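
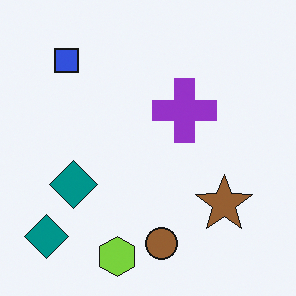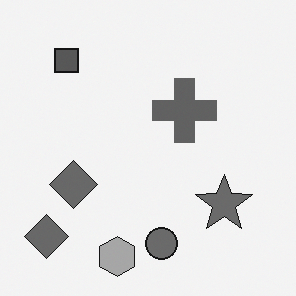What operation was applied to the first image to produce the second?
The image was converted to grayscale.

All color is removed — every shape is now a shade of grey.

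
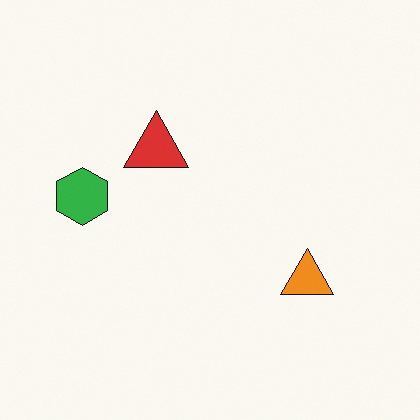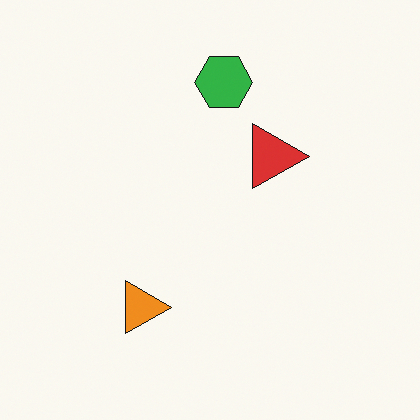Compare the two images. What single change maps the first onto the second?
This is the original image rotated 90° clockwise.

The green hexagon sits in the left of the first image and the top of the second — consistent with a whole-image 90° clockwise rotation.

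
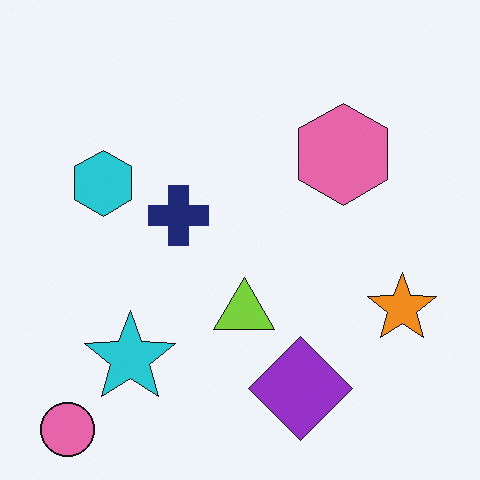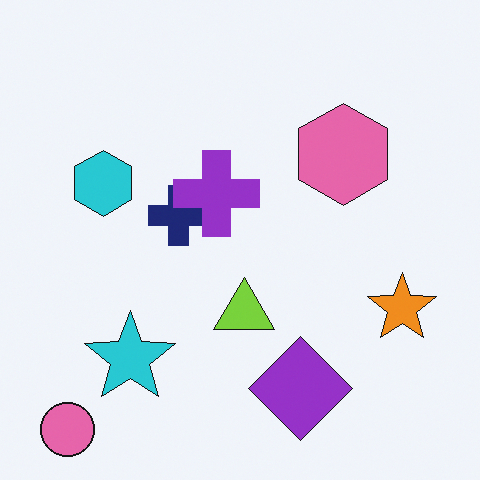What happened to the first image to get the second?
The image was overlaid with an additional purple cross.

A purple cross appears in the second image that is absent from the first.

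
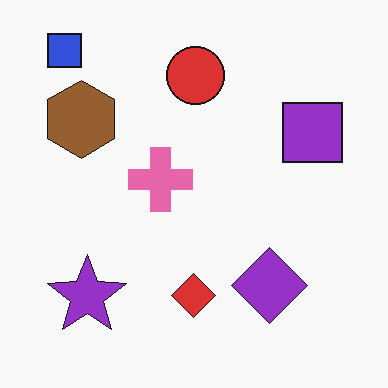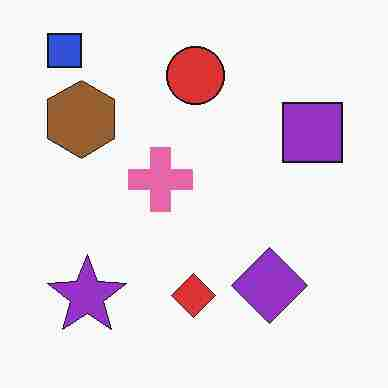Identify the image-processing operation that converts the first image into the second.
The transformation is: degraded with heavy JPEG compression.

Blocky 8×8 compression artifacts appear around shape edges and the flat background shows ringing — characteristic JPEG degradation.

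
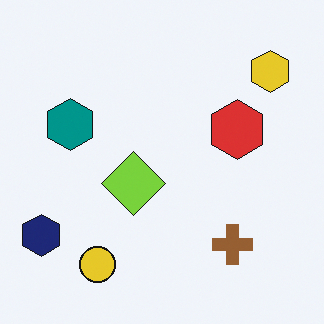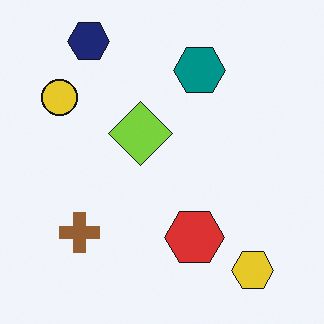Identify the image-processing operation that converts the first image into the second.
The image was rotated 90° clockwise.

The navy hexagon sits in the bottom-left of the first image and the top-left of the second — consistent with a whole-image 90° clockwise rotation.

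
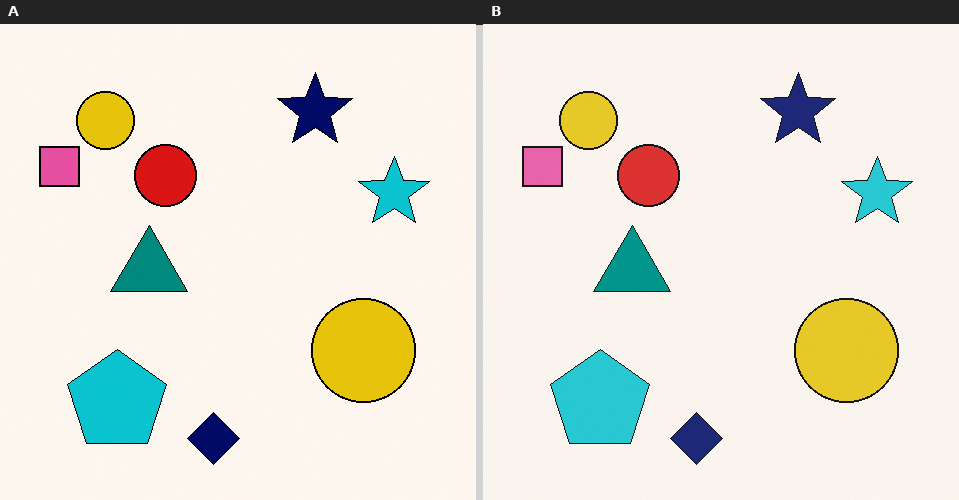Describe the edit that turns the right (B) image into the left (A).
The transformation is: given slightly increased contrast.

Tones are pushed away from mid-grey across the whole image — a global contrast change.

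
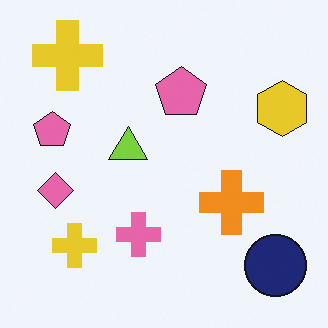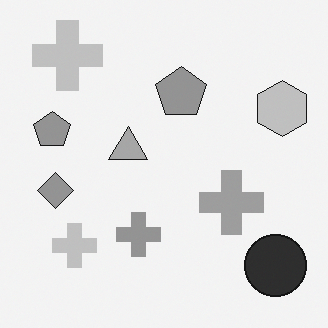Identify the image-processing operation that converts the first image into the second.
It was converted to grayscale.

All color is removed — every shape is now a shade of grey.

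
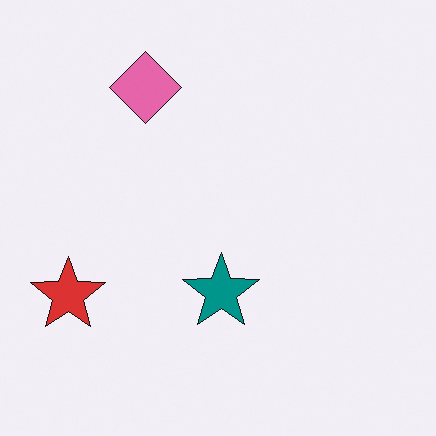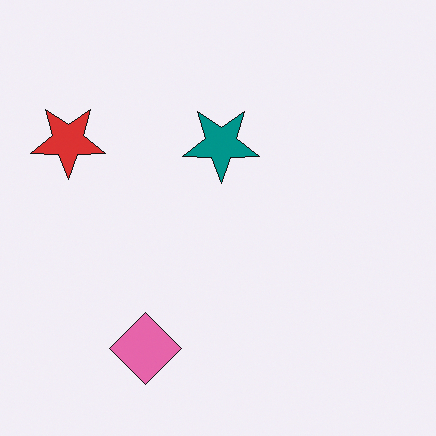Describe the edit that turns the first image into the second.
The second image is the first flipped vertically (top ↔ bottom).

The pink diamond is in the top-left of the first image and the bottom-left of the second — shapes on opposite sides of the horizontal midline have swapped in a mirror flip.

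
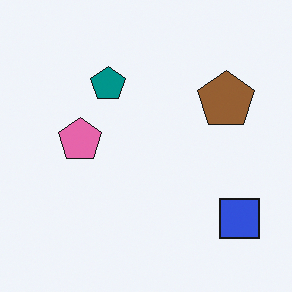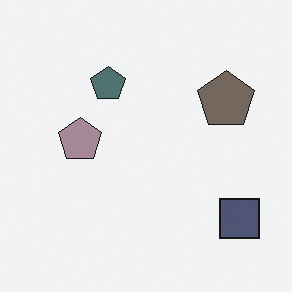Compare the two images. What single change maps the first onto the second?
This is the original image made much more muted (saturation change).

All colors are more muted and greyish — a global saturation change.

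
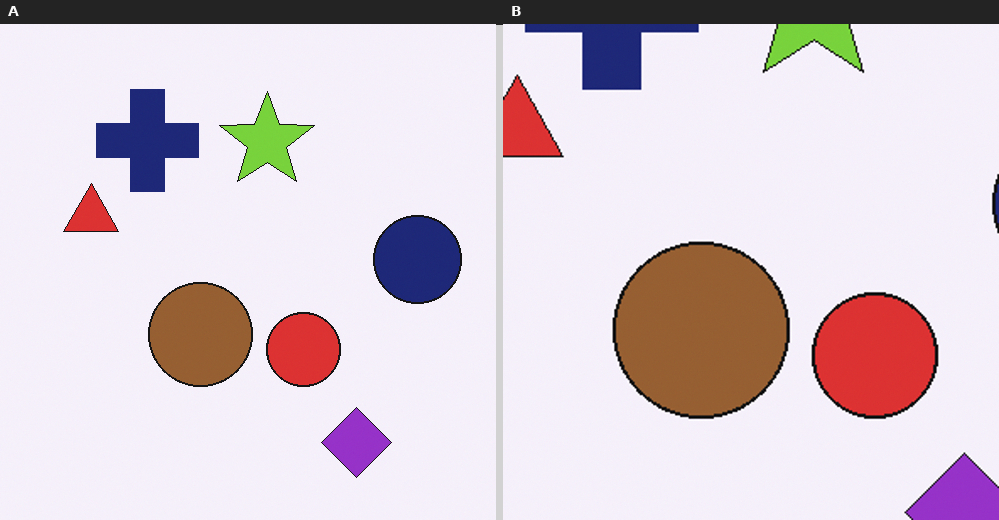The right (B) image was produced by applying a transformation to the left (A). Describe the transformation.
Cropped tightly and scaled back up.

The visible shapes are larger and the field of view is narrower; shapes near the original edges may be partly or wholly outside the frame — a crop-and-rescale.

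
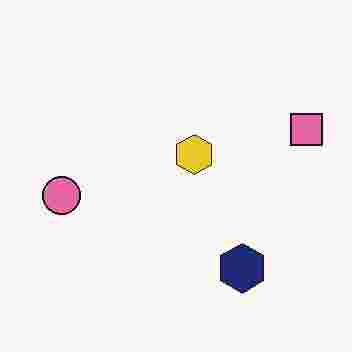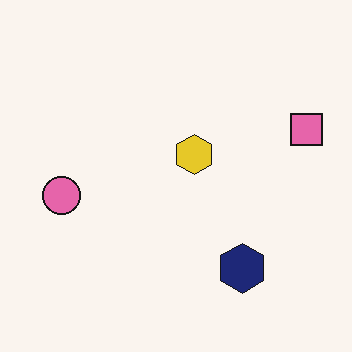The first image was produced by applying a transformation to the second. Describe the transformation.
The transformation is: heavily JPEG-compressed with obvious blocking artifacts.

Blocky 8×8 compression artifacts appear around shape edges and the flat background shows ringing — characteristic JPEG degradation.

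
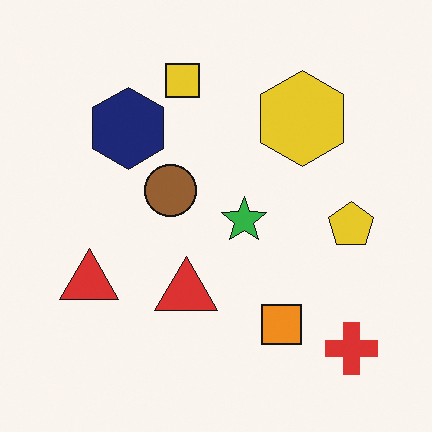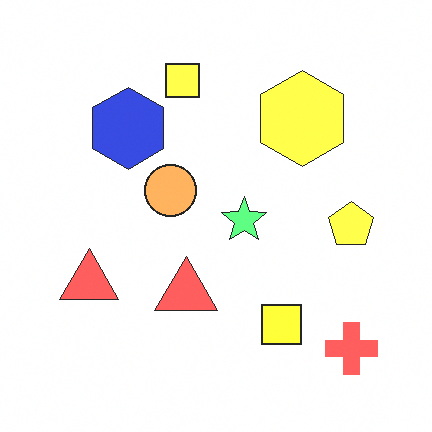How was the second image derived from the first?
Substantially brightened.

Every pixel — background and shapes alike — is uniformly brightened.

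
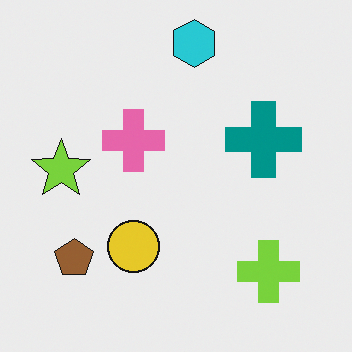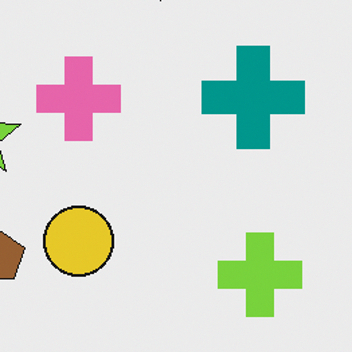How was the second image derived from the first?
The second image is the first cropped to a modestly smaller region and rescaled.

The visible shapes are larger and the field of view is narrower; shapes near the original edges may be partly or wholly outside the frame — a crop-and-rescale.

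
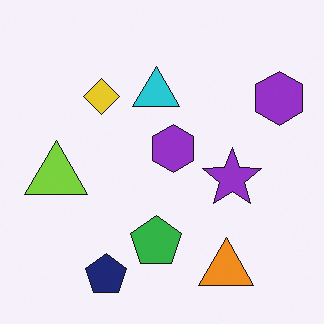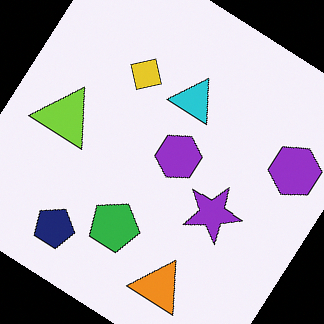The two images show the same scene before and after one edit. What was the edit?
The transformation is: rotated clockwise by a large amount — several tens of degrees.

Every shape is tilted by the same angle and the image corners show triangular fill wedges — a whole-image rotation by a non-right angle.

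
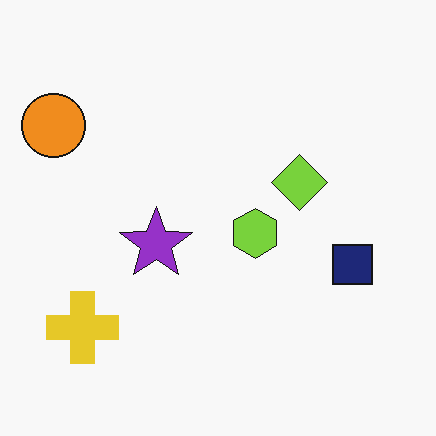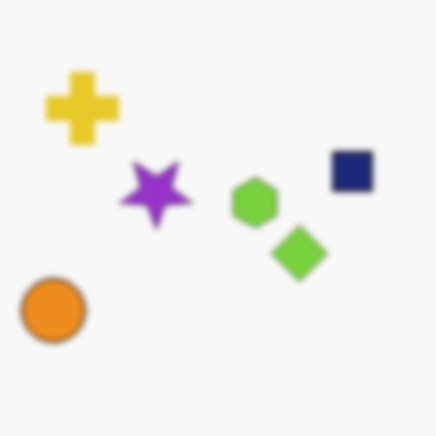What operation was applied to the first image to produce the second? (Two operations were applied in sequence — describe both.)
This is the original image moderately blurred, then flipped vertically (top ↔ bottom).

Shape edges and outlines are uniformly softened across the whole image. The yellow cross is in the bottom-left of the first image and the top-left of the second — shapes on opposite sides of the horizontal midline have swapped in a mirror flip.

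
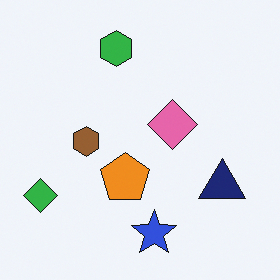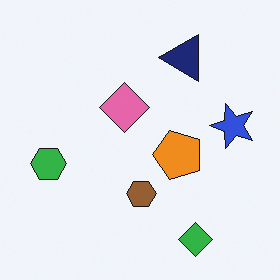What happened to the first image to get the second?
The second image is the first rotated 90° counter-clockwise.

The green diamond sits in the bottom-left of the first image and the bottom-right of the second — consistent with a whole-image 90° counter-clockwise rotation.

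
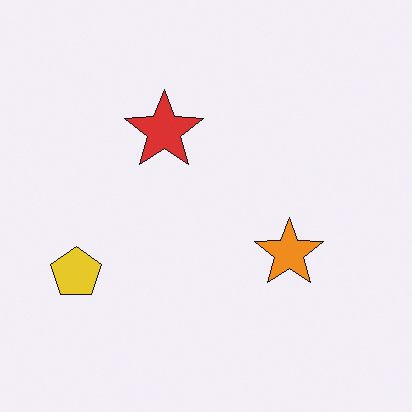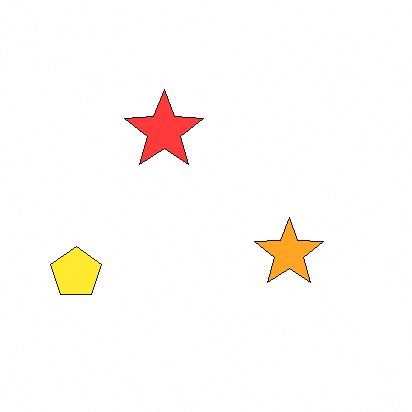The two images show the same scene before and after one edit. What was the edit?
It was slightly brightened.

Every pixel — background and shapes alike — is uniformly brightened.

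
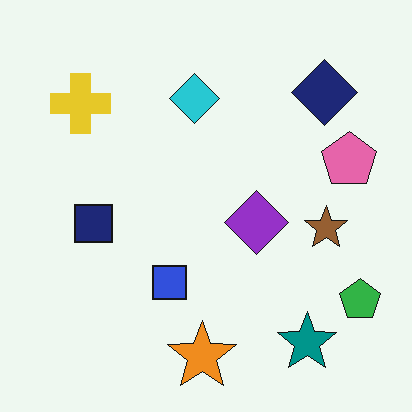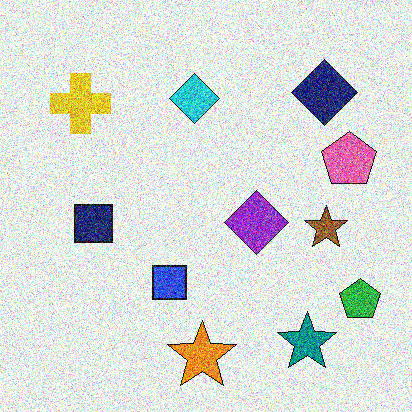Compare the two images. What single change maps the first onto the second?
The image was degraded with a thick layer of grain.

Random speckle covers the whole image, including the flat background.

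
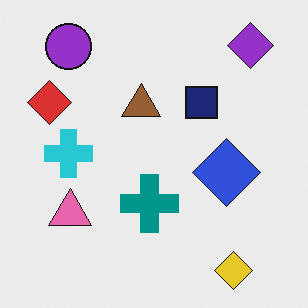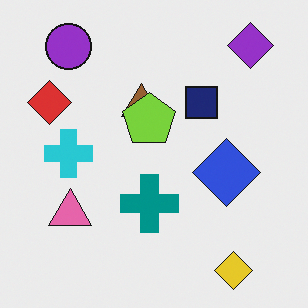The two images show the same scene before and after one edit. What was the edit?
The second image is the first overlaid with an additional lime pentagon.

A lime pentagon appears in the second image that is absent from the first.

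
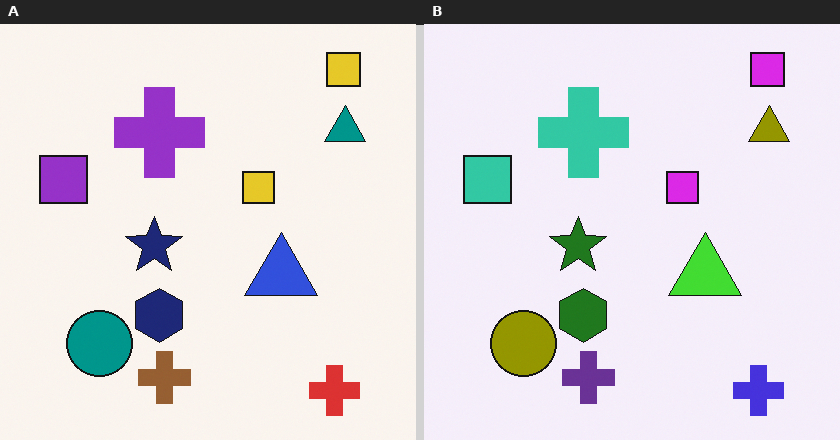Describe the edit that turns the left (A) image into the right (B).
The right (B) image is the left (A) hue-shifted through roughly half the color wheel.

Every shape's color has rotated by the same amount around the hue wheel — a uniform hue shift.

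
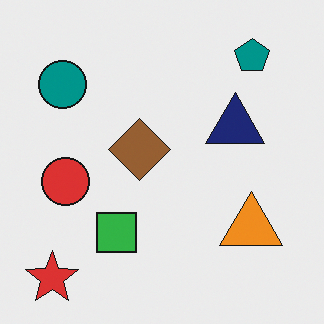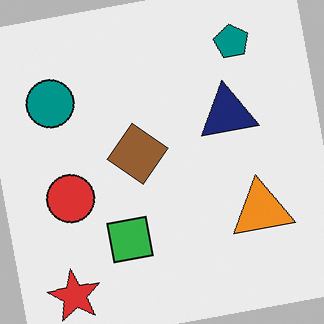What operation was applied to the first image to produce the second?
Rotated counter-clockwise by a slight angle.

Every shape is tilted by the same angle and the image corners show triangular fill wedges — a whole-image rotation by a non-right angle.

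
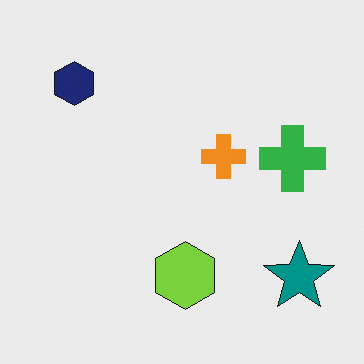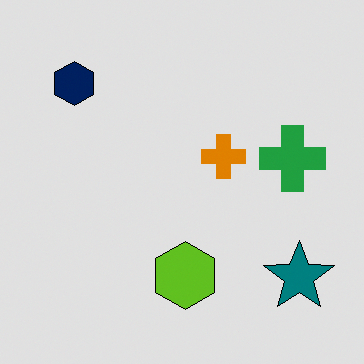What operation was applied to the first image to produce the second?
It was moderately posterized.

Each flat color has snapped to a coarser quantized level — most visibly, the near-white background has dropped to a flat grey.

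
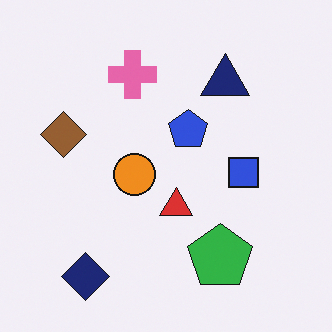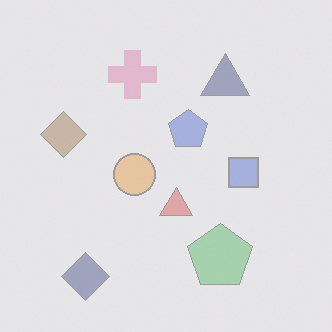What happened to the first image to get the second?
The image was given much lower contrast.

Tones are pushed toward mid-grey across the whole image — a global contrast change.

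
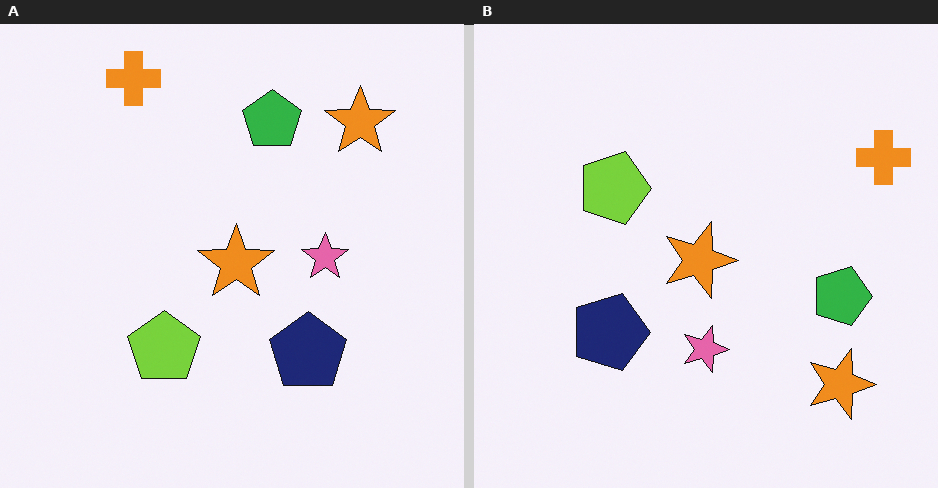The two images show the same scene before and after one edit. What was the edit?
The transformation is: rotated 90° clockwise.

The orange cross sits in the top-left of the left (A) image and the top-right of the right (B) — consistent with a whole-image 90° clockwise rotation.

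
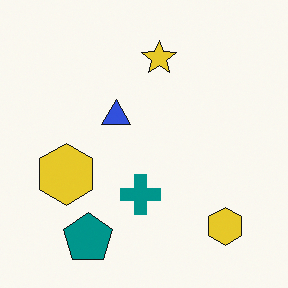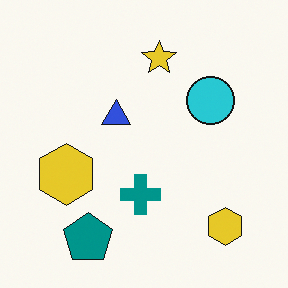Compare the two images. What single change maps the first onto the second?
This is the original image overlaid with an additional cyan circle.

A cyan circle appears in the second image that is absent from the first.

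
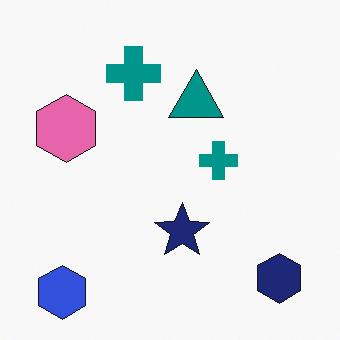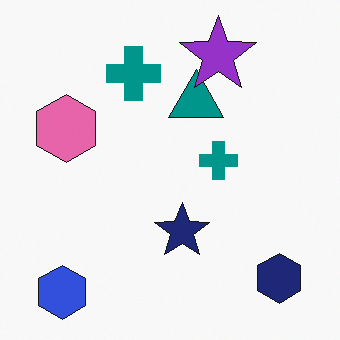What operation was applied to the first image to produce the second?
The image was overlaid with an additional purple star.

A purple star appears in the second image that is absent from the first.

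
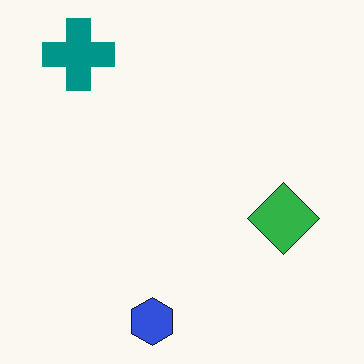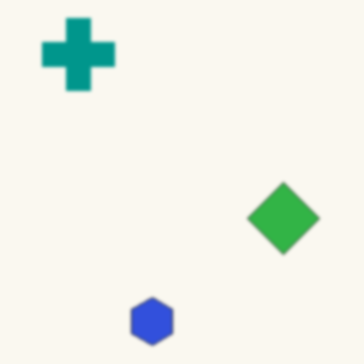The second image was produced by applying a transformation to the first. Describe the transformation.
This is the original image lightly blurred.

Shape edges and outlines are uniformly softened across the whole image.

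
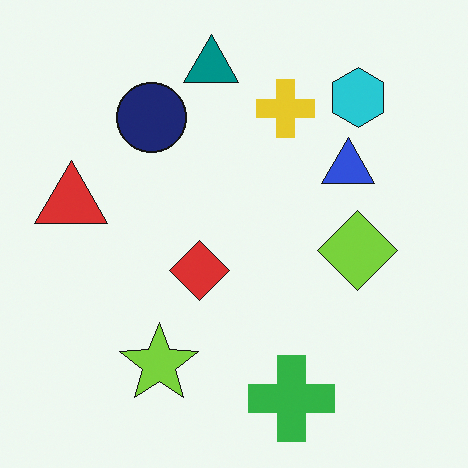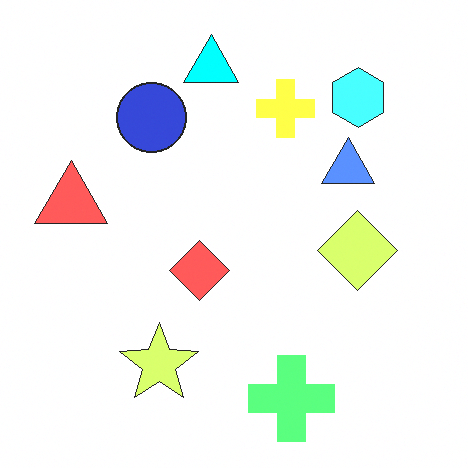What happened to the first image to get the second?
This is the original image substantially brightened.

Every pixel — background and shapes alike — is uniformly brightened.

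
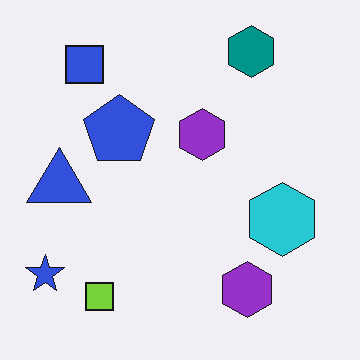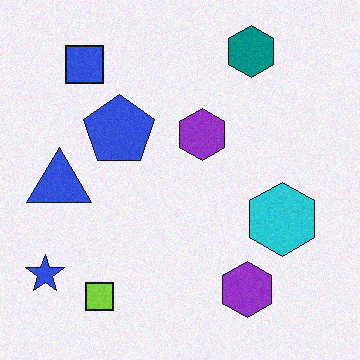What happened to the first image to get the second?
The transformation is: degraded with light additive noise.

Random speckle covers the whole image, including the flat background.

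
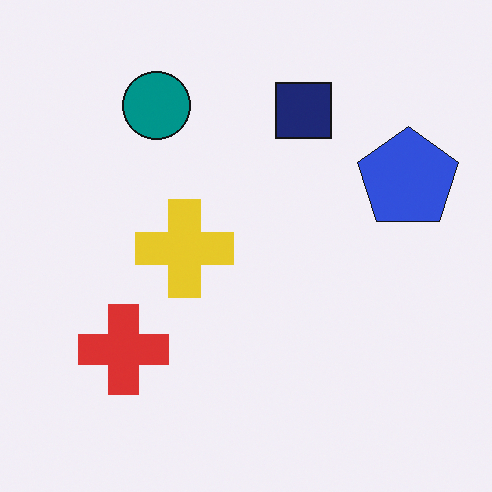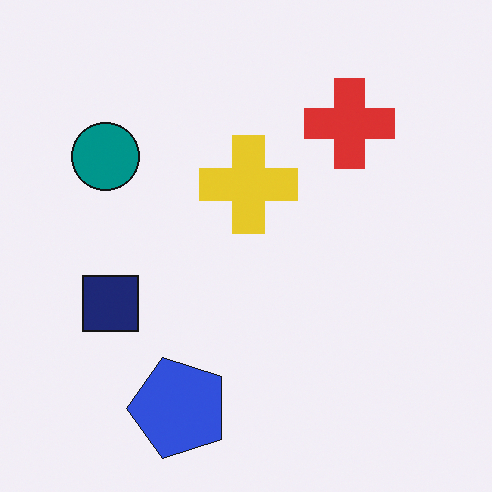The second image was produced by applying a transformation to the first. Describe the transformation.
The second image is the first transposed (reflected across the top-left ↔ bottom-right diagonal).

Shapes have swapped their row and column positions — what was in the top-right is now in the bottom-left — a diagonal reflection.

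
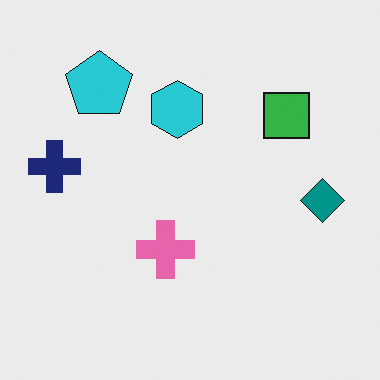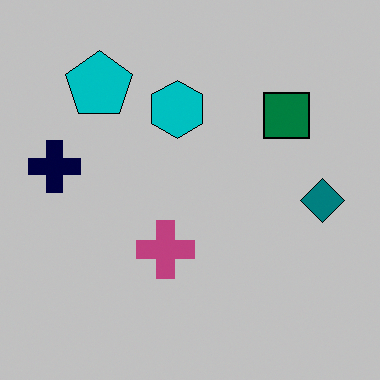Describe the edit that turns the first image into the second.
It was aggressively posterized.

Each flat color has snapped to a coarser quantized level — most visibly, the near-white background has dropped to a flat grey.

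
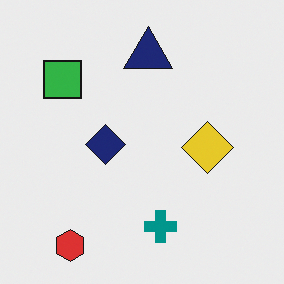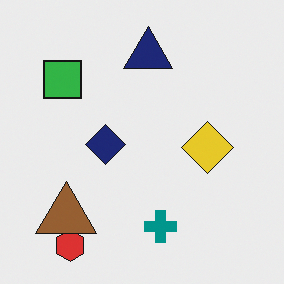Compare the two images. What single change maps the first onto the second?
The image was overlaid with an additional brown triangle.

A brown triangle appears in the second image that is absent from the first.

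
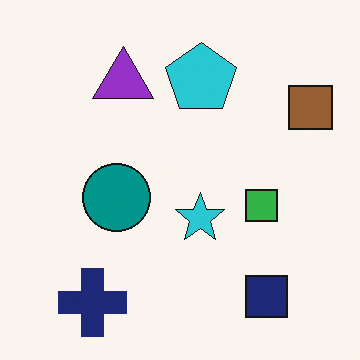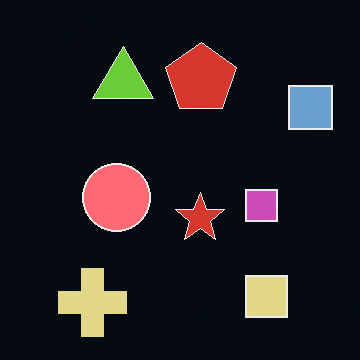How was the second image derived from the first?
The second image is the first color-inverted (negative).

The light background has become dark and every shape's color is its complement — a photographic negative.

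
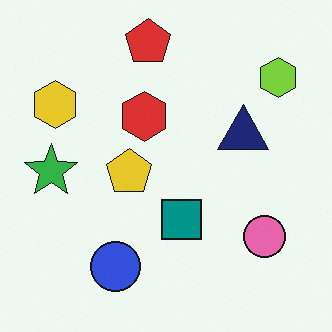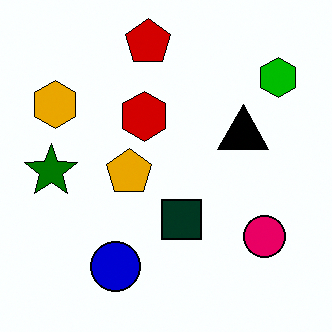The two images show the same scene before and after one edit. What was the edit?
The image was boosted in contrast.

Tones are pushed away from mid-grey across the whole image — a global contrast change.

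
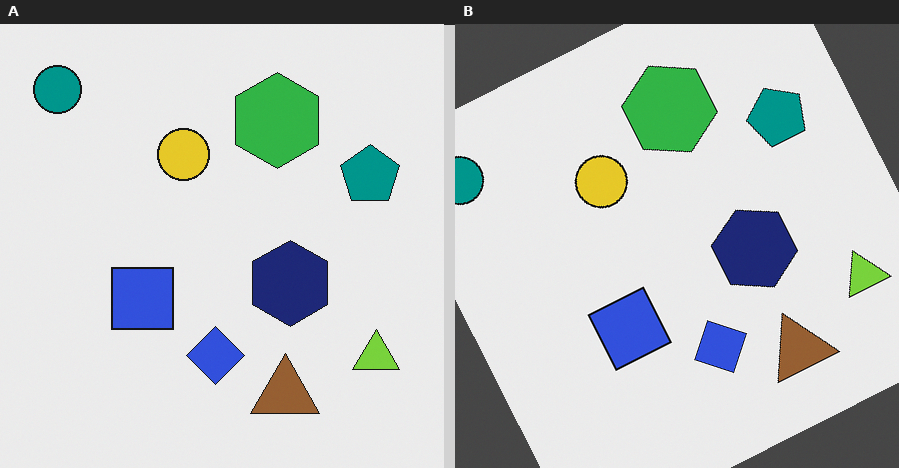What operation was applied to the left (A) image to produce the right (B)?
Rotated counter-clockwise by a moderate amount.

Every shape is tilted by the same angle and the image corners show triangular fill wedges — a whole-image rotation by a non-right angle.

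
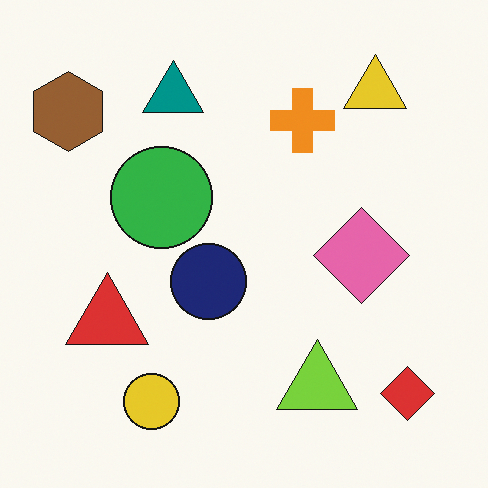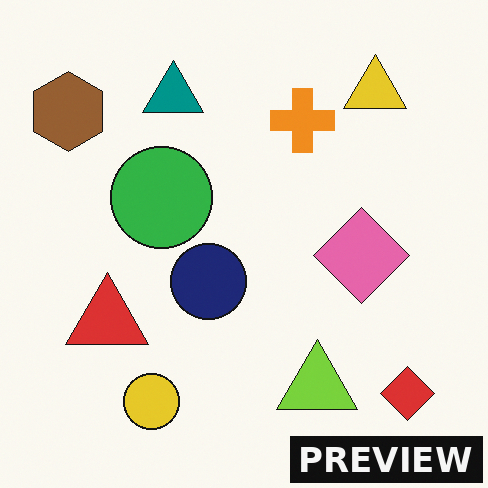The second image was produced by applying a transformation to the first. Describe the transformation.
Watermarked with the text "PREVIEW" in the lower-right corner.

A dark label reading "PREVIEW" appears in the lower-right corner.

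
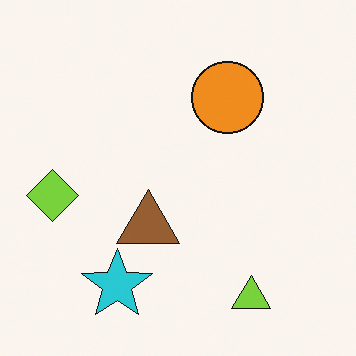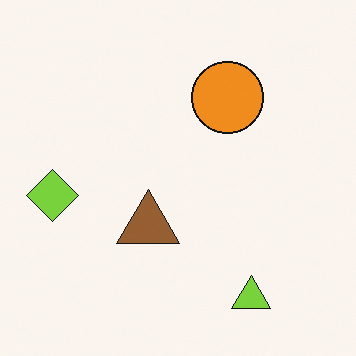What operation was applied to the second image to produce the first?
The first image is the second overlaid with an additional cyan star.

A cyan star appears in the first image that is absent from the second.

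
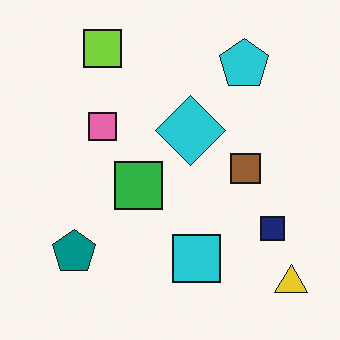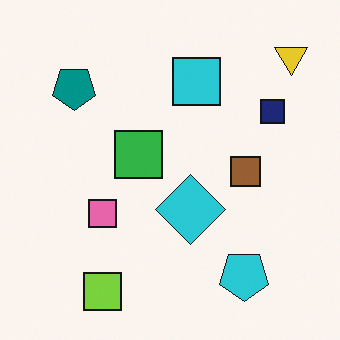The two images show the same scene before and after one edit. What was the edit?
Flipped vertically (top ↔ bottom).

The lime square is in the top-left of the first image and the bottom-left of the second — shapes on opposite sides of the horizontal midline have swapped in a mirror flip.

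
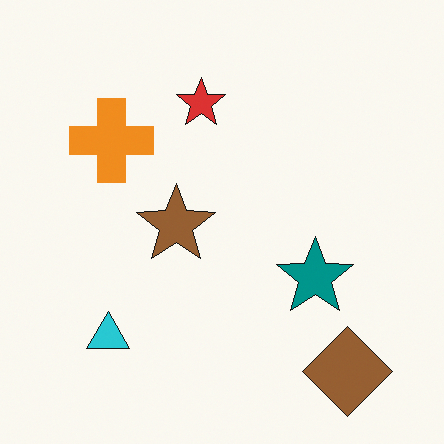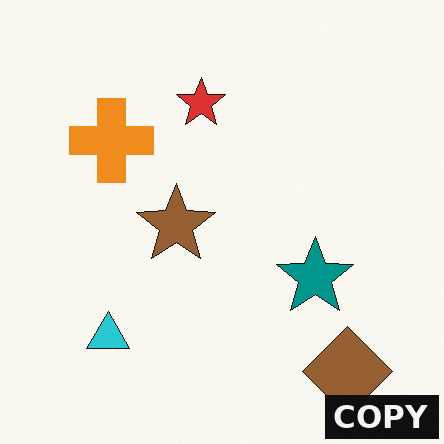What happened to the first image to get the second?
It was watermarked with the text "COPY" in the lower-right corner.

A dark label reading "COPY" appears in the lower-right corner.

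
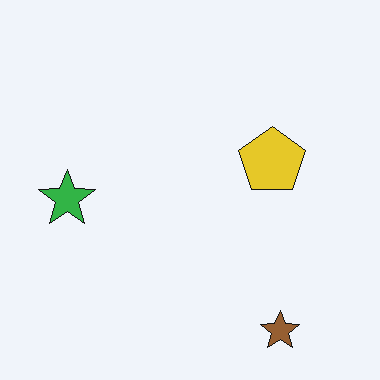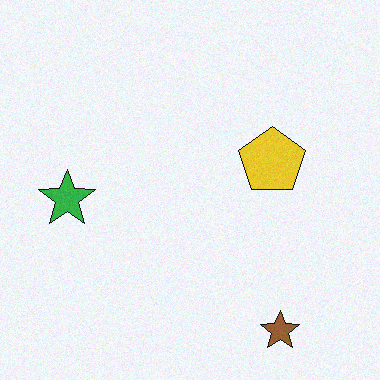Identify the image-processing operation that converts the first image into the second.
The image was degraded with a light layer of grain.

Random speckle covers the whole image, including the flat background.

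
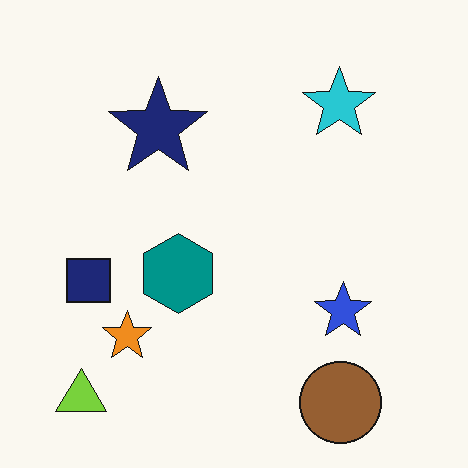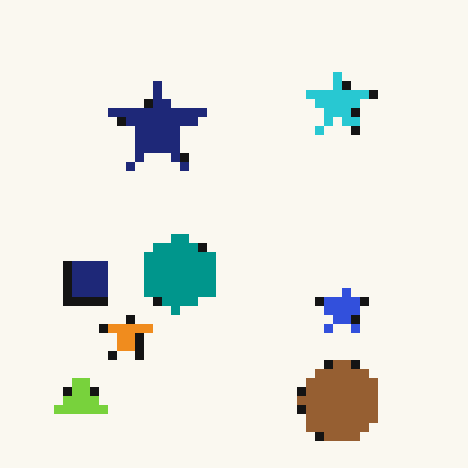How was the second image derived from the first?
Heavily pixelated into large blocks.

Shapes are reduced to large square blocks; fine edges and outlines are lost — a downscale-then-upscale (mosaic) effect.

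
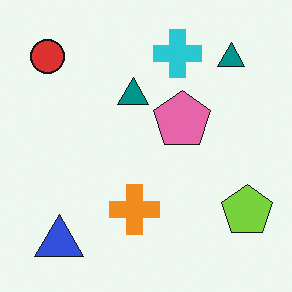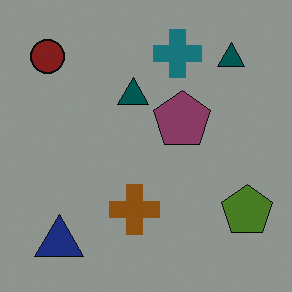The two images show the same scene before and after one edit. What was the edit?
The second image is the first noticeably darkened.

Every pixel — background and shapes alike — is uniformly darkened.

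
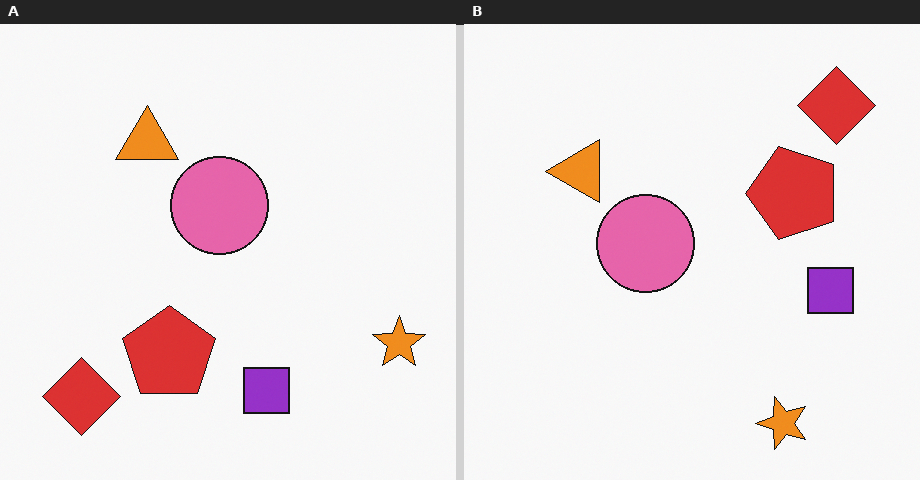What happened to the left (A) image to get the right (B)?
The right (B) image is the left (A) transposed (reflected across the top-left ↔ bottom-right diagonal).

Shapes have swapped their row and column positions — what was in the top-right is now in the bottom-left — a diagonal reflection.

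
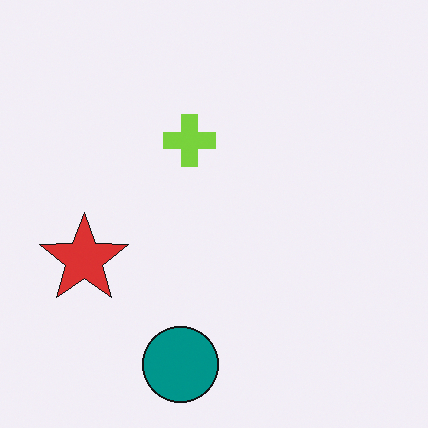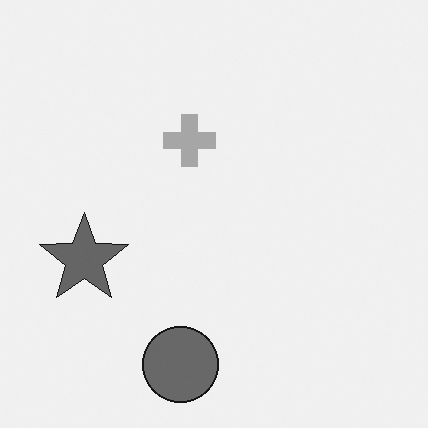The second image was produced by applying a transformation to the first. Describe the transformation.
This is the original image converted to grayscale.

All color is removed — every shape is now a shade of grey.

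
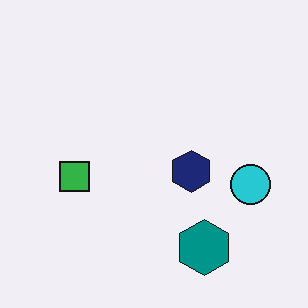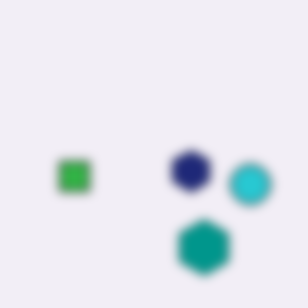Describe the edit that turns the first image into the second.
The image was strongly gaussian-blurred.

Shape edges and outlines are uniformly softened across the whole image.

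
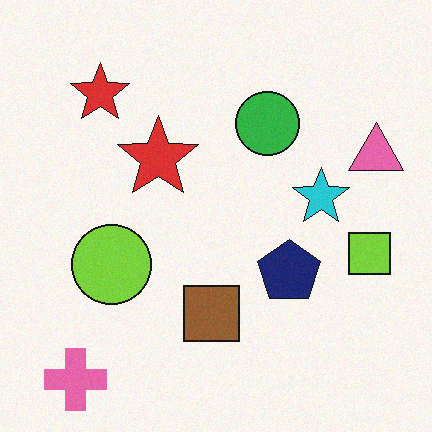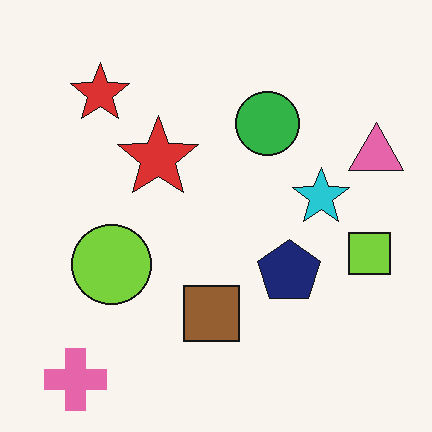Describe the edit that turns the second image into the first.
This is the original image degraded with subtle gaussian noise.

Random speckle covers the whole image, including the flat background.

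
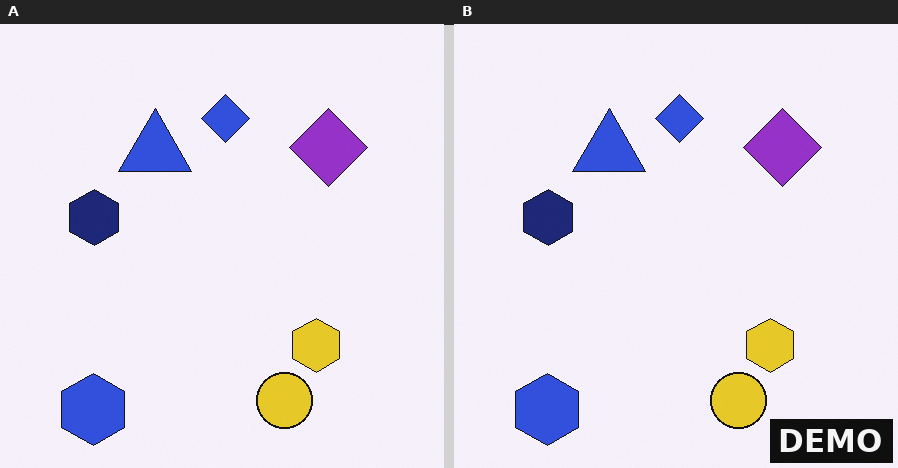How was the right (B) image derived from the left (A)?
The right (B) image is the left (A) watermarked with the text "DEMO" in the lower-right corner.

A dark label reading "DEMO" appears in the lower-right corner.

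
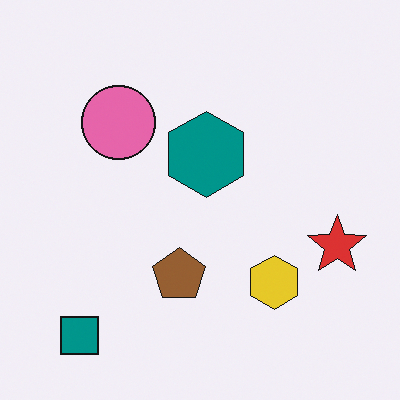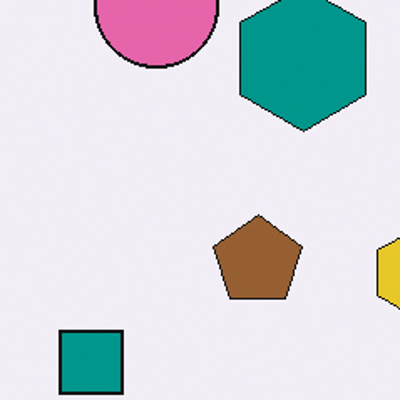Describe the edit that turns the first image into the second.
The second image is the first cropped to a noticeably smaller region and rescaled.

The visible shapes are larger and the field of view is narrower; shapes near the original edges may be partly or wholly outside the frame — a crop-and-rescale.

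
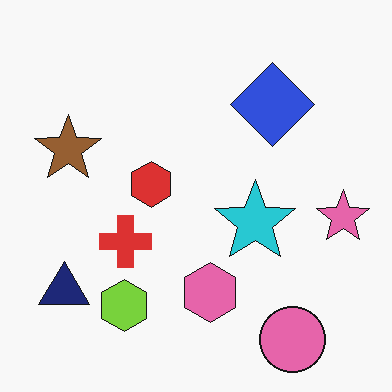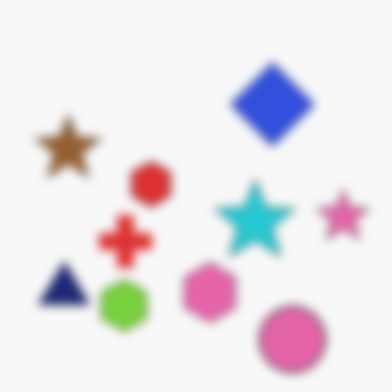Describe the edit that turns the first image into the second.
The image was strongly gaussian-blurred.

Shape edges and outlines are uniformly softened across the whole image.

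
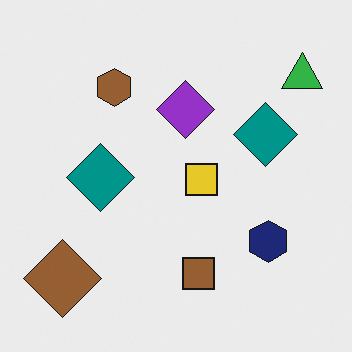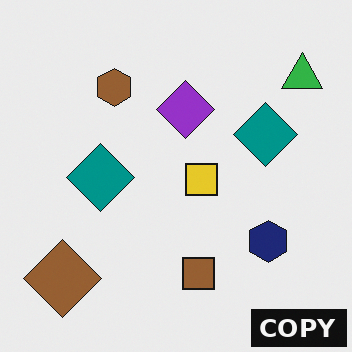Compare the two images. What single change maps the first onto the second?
The transformation is: watermarked with the text "COPY" in the lower-right corner.

A dark label reading "COPY" appears in the lower-right corner.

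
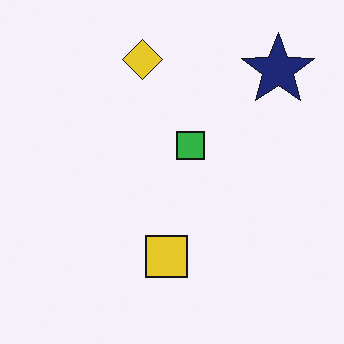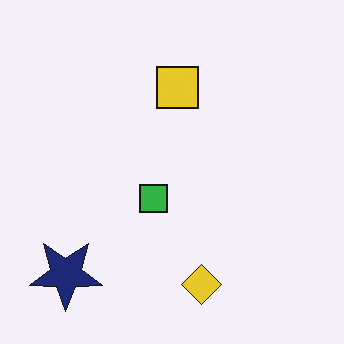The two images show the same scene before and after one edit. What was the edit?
The image was rotated 180°.

The navy star sits in the top-right of the first image and the bottom-left of the second — consistent with a whole-image 180° rotation.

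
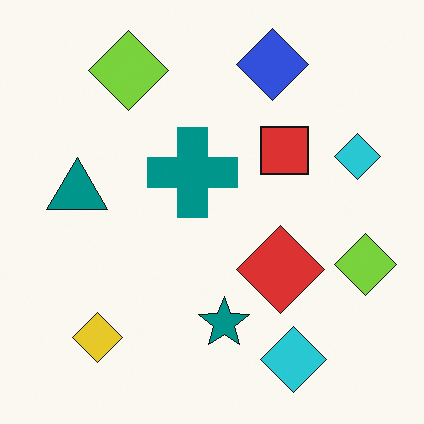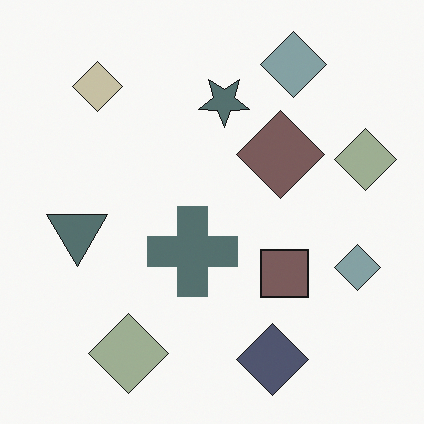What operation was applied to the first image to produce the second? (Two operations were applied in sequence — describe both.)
This is the original image flipped vertically (top ↔ bottom), then heavily desaturated.

The blue diamond is in the top of the first image and the bottom of the second — shapes on opposite sides of the horizontal midline have swapped in a mirror flip. All colors are more muted and greyish — a global saturation change.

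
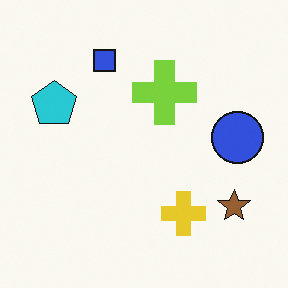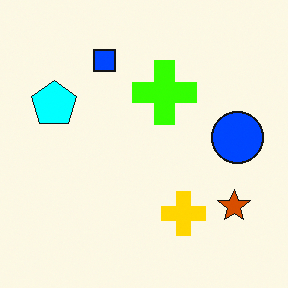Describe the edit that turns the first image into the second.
The second image is the first made much more vivid (saturation change).

All colors are more vivid — a global saturation change.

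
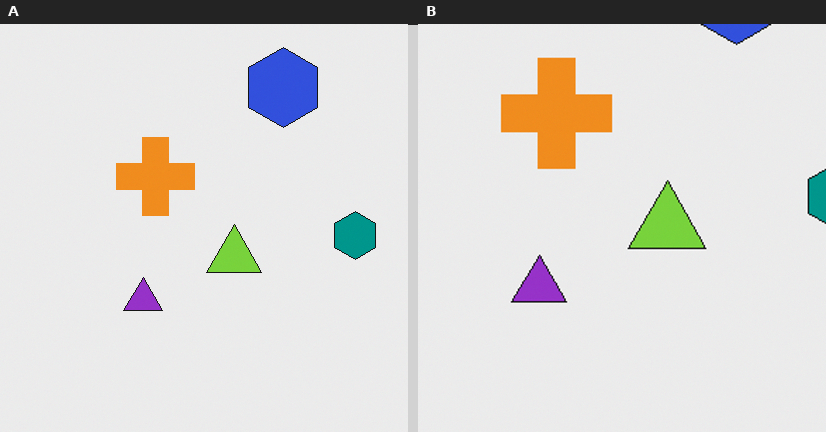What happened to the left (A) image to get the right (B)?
It was cropped slightly and scaled back up.

The visible shapes are larger and the field of view is narrower; shapes near the original edges may be partly or wholly outside the frame — a crop-and-rescale.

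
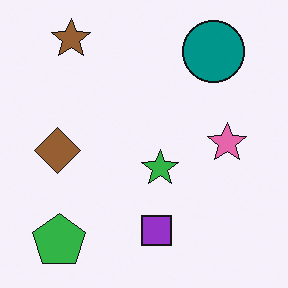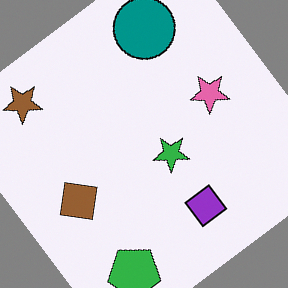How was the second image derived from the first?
This is the original image rotated counter-clockwise by a large amount — several tens of degrees.

Every shape is tilted by the same angle and the image corners show triangular fill wedges — a whole-image rotation by a non-right angle.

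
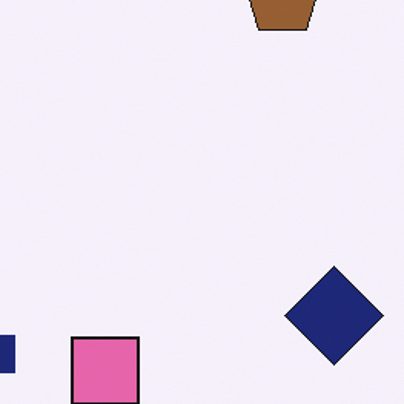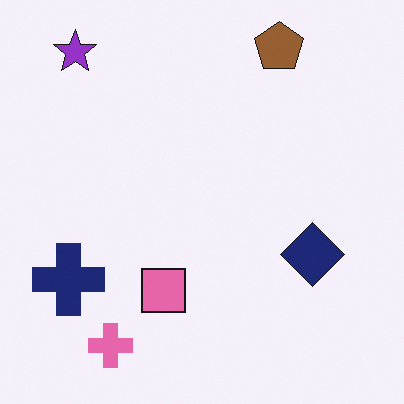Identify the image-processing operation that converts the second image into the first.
Cropped slightly and scaled back up.

The visible shapes are larger and the field of view is narrower; shapes near the original edges may be partly or wholly outside the frame — a crop-and-rescale.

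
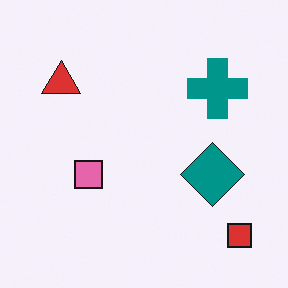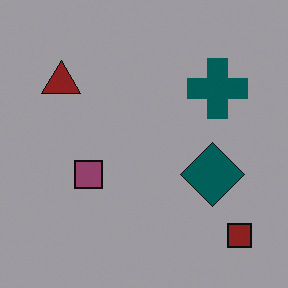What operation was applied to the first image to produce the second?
The transformation is: noticeably darkened.

Every pixel — background and shapes alike — is uniformly darkened.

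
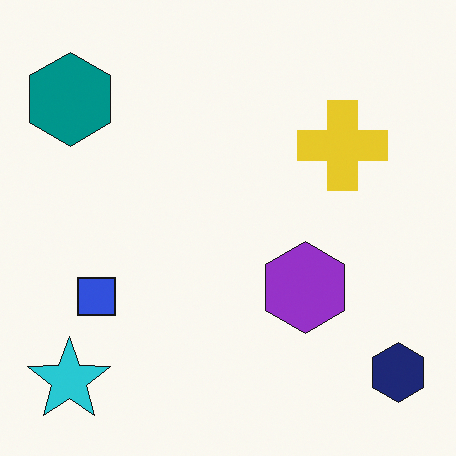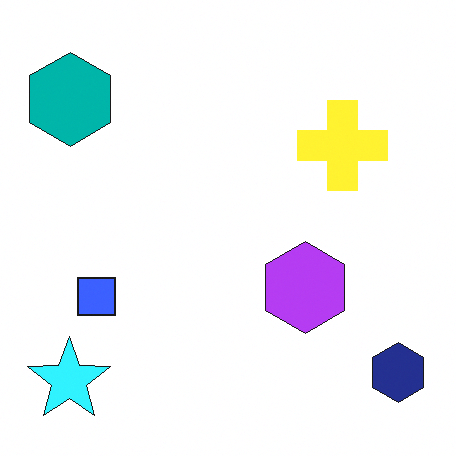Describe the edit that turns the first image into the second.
Slightly brightened.

Every pixel — background and shapes alike — is uniformly brightened.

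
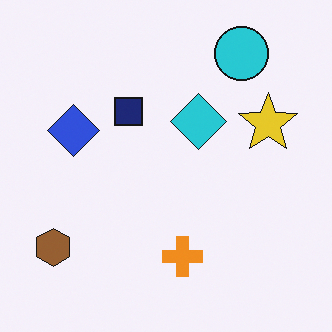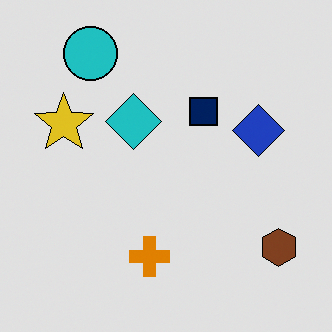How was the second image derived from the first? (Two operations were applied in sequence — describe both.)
The image was flipped horizontally (left ↔ right), then posterized to a reduced palette.

The brown hexagon is in the bottom-left of the first image and the bottom-right of the second — shapes on opposite sides of the vertical midline have swapped in a mirror flip. Each flat color has snapped to a coarser quantized level — most visibly, the near-white background has dropped to a flat grey.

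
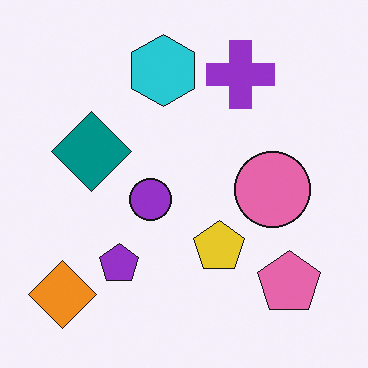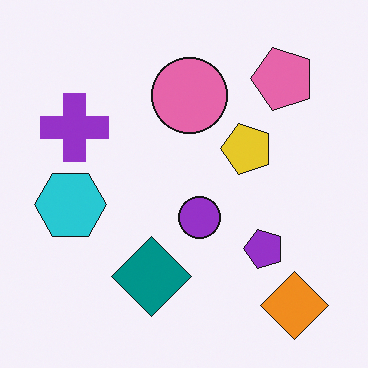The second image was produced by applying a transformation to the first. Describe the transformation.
The second image is the first rotated 90° counter-clockwise.

The orange diamond sits in the bottom-left of the first image and the bottom-right of the second — consistent with a whole-image 90° counter-clockwise rotation.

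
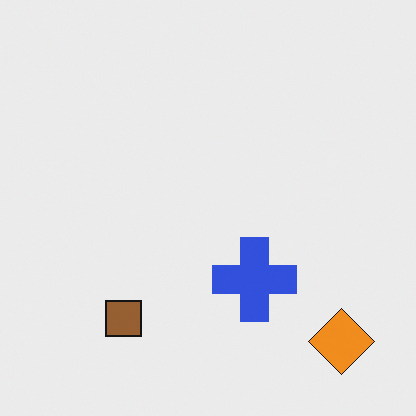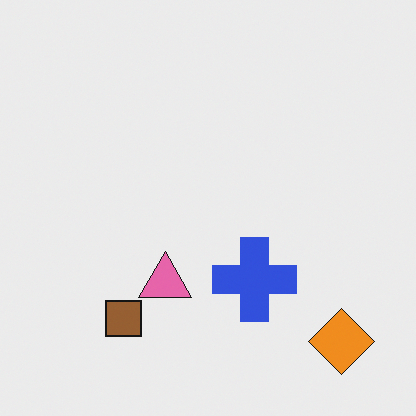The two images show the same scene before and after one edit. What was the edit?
The transformation is: overlaid with an additional pink triangle.

A pink triangle appears in the second image that is absent from the first.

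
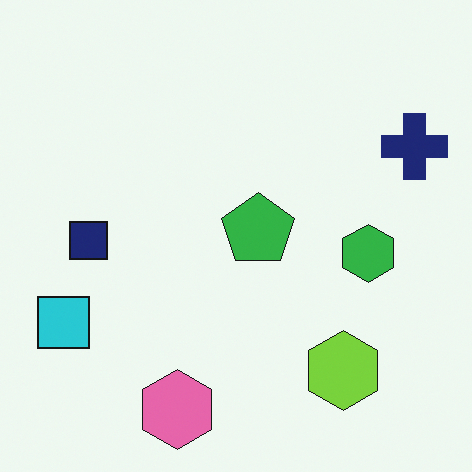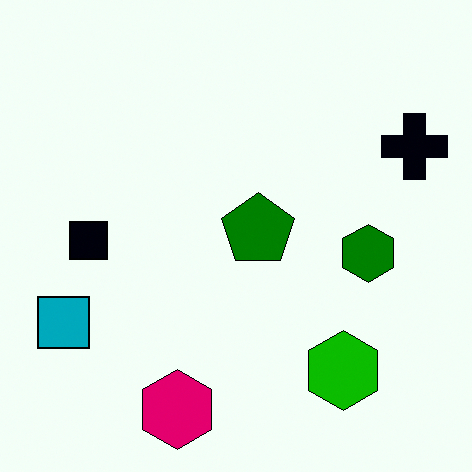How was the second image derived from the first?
The second image is the first given much higher contrast.

Tones are pushed away from mid-grey across the whole image — a global contrast change.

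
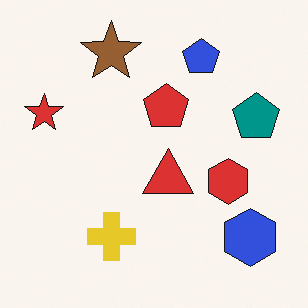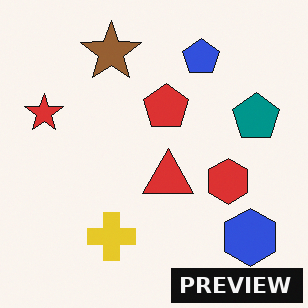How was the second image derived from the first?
Watermarked with the text "PREVIEW" in the lower-right corner.

A dark label reading "PREVIEW" appears in the lower-right corner.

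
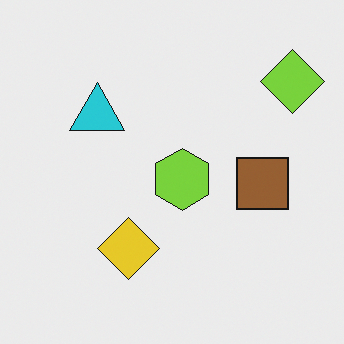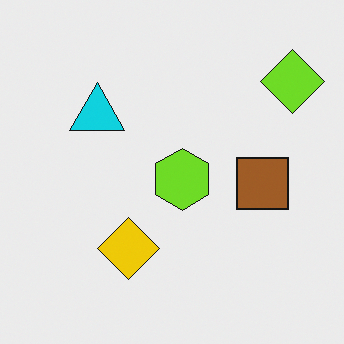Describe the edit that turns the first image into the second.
The image was slightly oversaturated.

All colors are more vivid — a global saturation change.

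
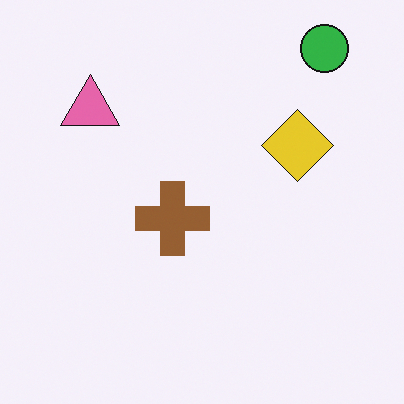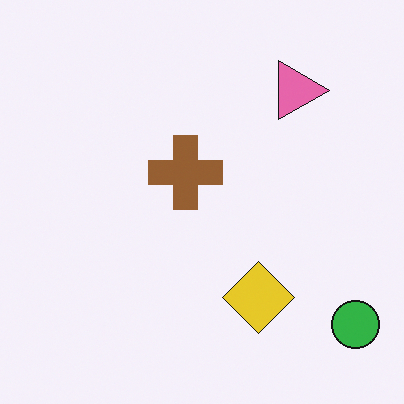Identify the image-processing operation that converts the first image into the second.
The second image is the first rotated 90° clockwise.

The green circle sits in the top-right of the first image and the bottom-right of the second — consistent with a whole-image 90° clockwise rotation.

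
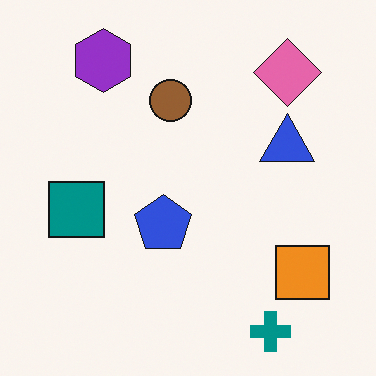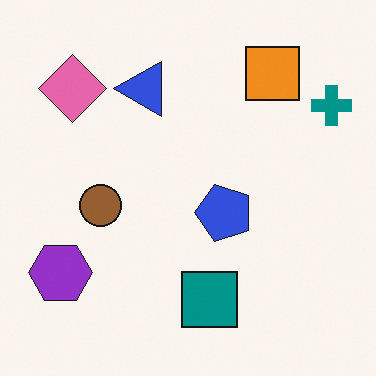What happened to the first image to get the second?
The second image is the first rotated 90° counter-clockwise.

The teal cross sits in the bottom-right of the first image and the top-right of the second — consistent with a whole-image 90° counter-clockwise rotation.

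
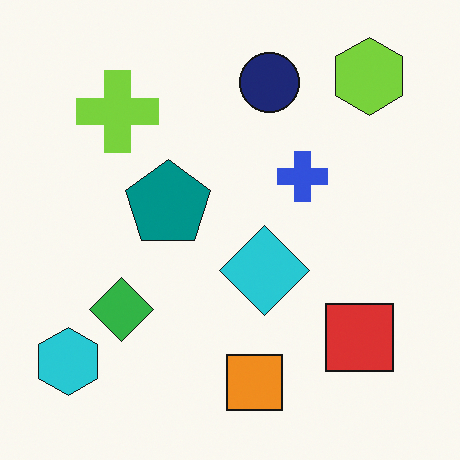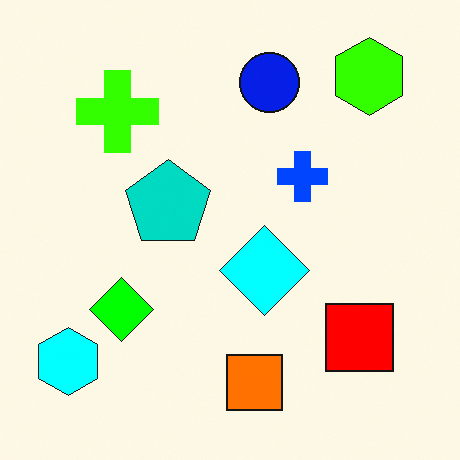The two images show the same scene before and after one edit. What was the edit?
Heavily oversaturated.

All colors are more vivid — a global saturation change.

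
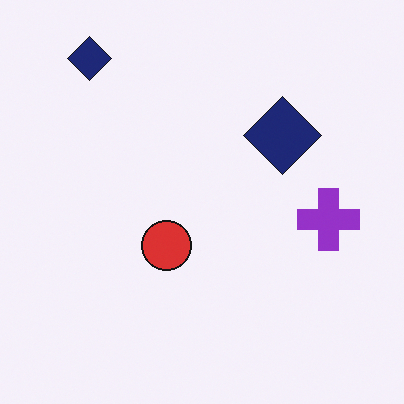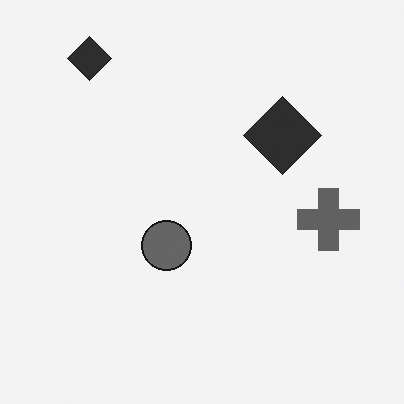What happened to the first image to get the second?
This is the original image converted to grayscale.

All color is removed — every shape is now a shade of grey.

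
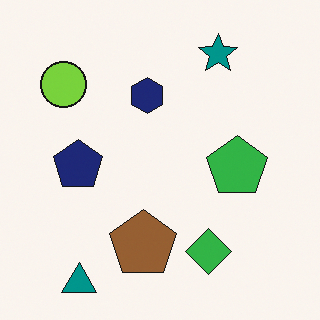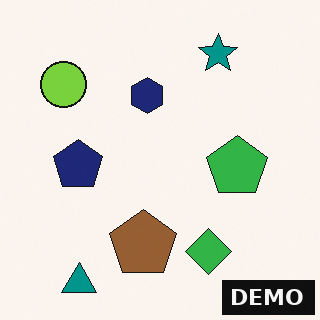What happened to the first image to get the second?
The transformation is: watermarked with the text "DEMO" in the lower-right corner.

A dark label reading "DEMO" appears in the lower-right corner.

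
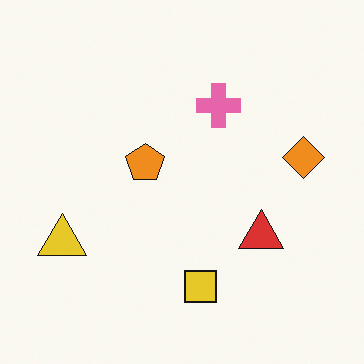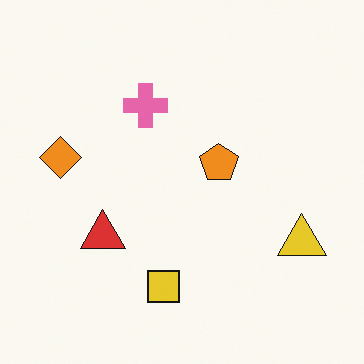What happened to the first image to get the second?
The image was flipped horizontally (left ↔ right).

The orange diamond is in the right of the first image and the left of the second — shapes on opposite sides of the vertical midline have swapped in a mirror flip.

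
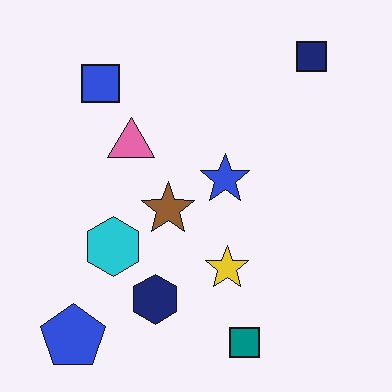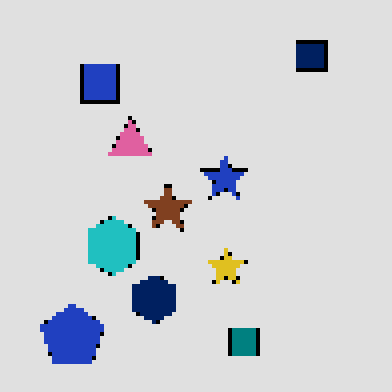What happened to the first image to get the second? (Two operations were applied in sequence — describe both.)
The image was mildly pixelated, then posterized to a reduced palette.

Shapes are reduced to large square blocks; fine edges and outlines are lost — a downscale-then-upscale (mosaic) effect. Each flat color has snapped to a coarser quantized level — most visibly, the near-white background has dropped to a flat grey.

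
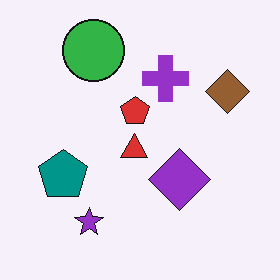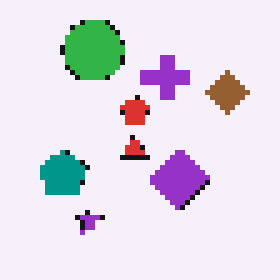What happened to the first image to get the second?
The second image is the first mildly pixelated.

Shapes are reduced to large square blocks; fine edges and outlines are lost — a downscale-then-upscale (mosaic) effect.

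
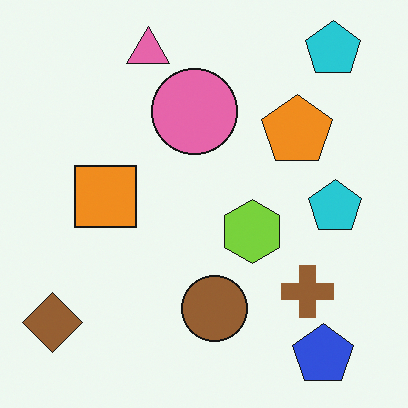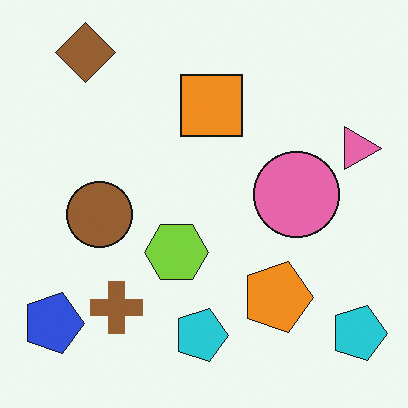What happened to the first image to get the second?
The transformation is: rotated 90° clockwise.

The brown diamond sits in the bottom-left of the first image and the top-left of the second — consistent with a whole-image 90° clockwise rotation.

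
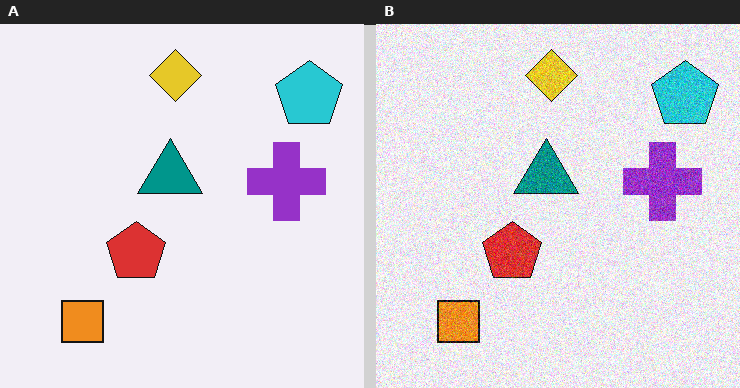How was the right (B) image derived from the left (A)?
Degraded with moderate additive noise.

Random speckle covers the whole image, including the flat background.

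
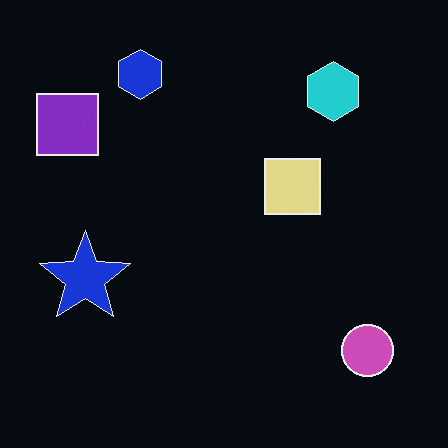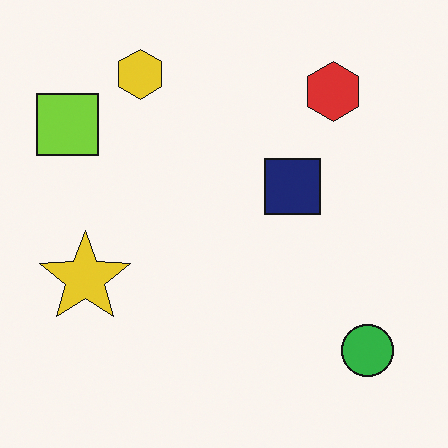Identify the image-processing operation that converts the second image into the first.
This is the original image color-inverted (negative).

The light background has become dark and every shape's color is its complement — a photographic negative.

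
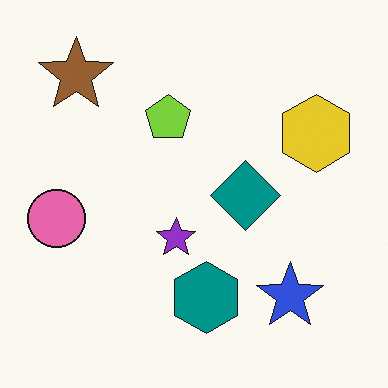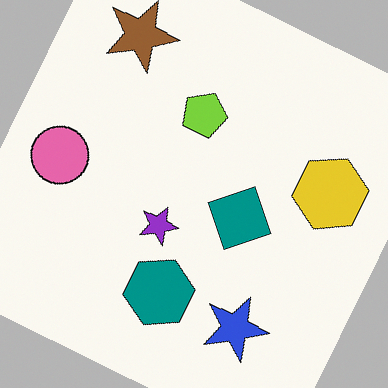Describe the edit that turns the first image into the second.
The second image is the first rotated clockwise by a clearly visible amount.

Every shape is tilted by the same angle and the image corners show triangular fill wedges — a whole-image rotation by a non-right angle.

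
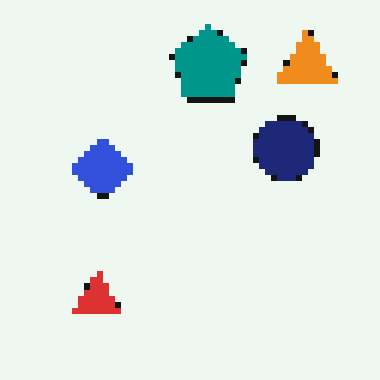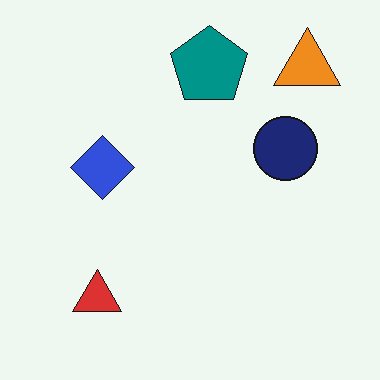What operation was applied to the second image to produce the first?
It was moderately pixelated.

Shapes are reduced to large square blocks; fine edges and outlines are lost — a downscale-then-upscale (mosaic) effect.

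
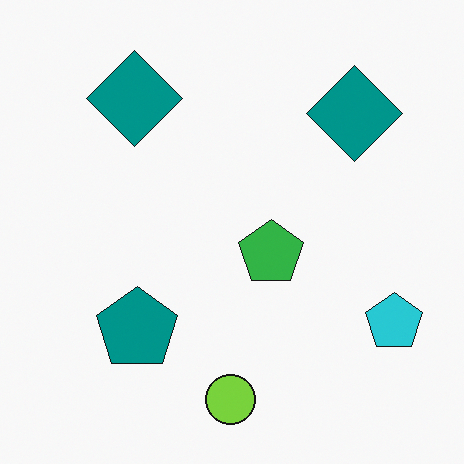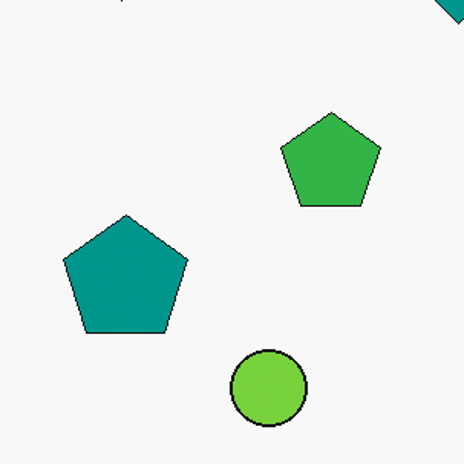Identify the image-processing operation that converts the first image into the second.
It was cropped slightly and scaled back up.

The visible shapes are larger and the field of view is narrower; shapes near the original edges may be partly or wholly outside the frame — a crop-and-rescale.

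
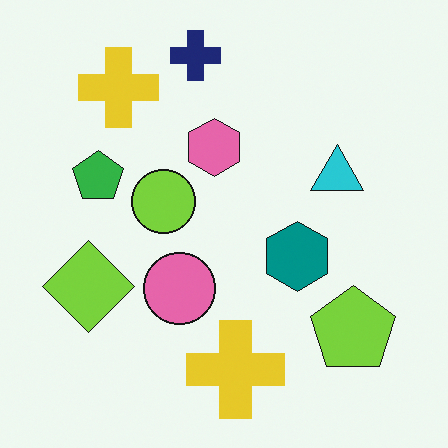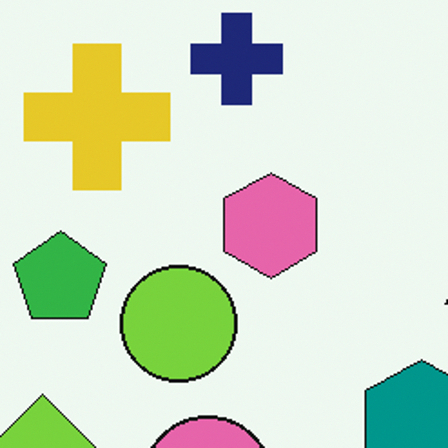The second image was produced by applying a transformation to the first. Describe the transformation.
Cropped tightly and scaled back up.

The visible shapes are larger and the field of view is narrower; shapes near the original edges may be partly or wholly outside the frame — a crop-and-rescale.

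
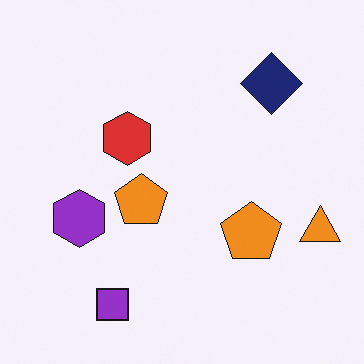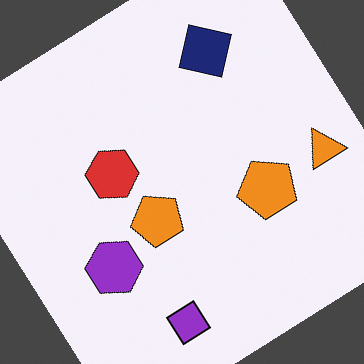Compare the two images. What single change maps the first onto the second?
The transformation is: rotated counter-clockwise by a large amount — several tens of degrees.

Every shape is tilted by the same angle and the image corners show triangular fill wedges — a whole-image rotation by a non-right angle.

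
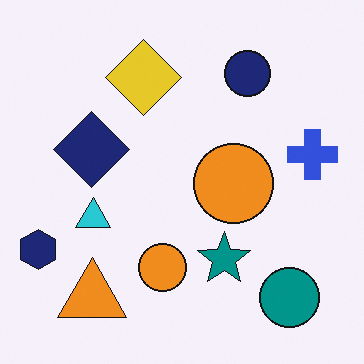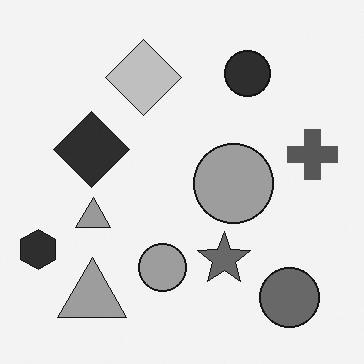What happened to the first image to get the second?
This is the original image converted to grayscale.

All color is removed — every shape is now a shade of grey.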